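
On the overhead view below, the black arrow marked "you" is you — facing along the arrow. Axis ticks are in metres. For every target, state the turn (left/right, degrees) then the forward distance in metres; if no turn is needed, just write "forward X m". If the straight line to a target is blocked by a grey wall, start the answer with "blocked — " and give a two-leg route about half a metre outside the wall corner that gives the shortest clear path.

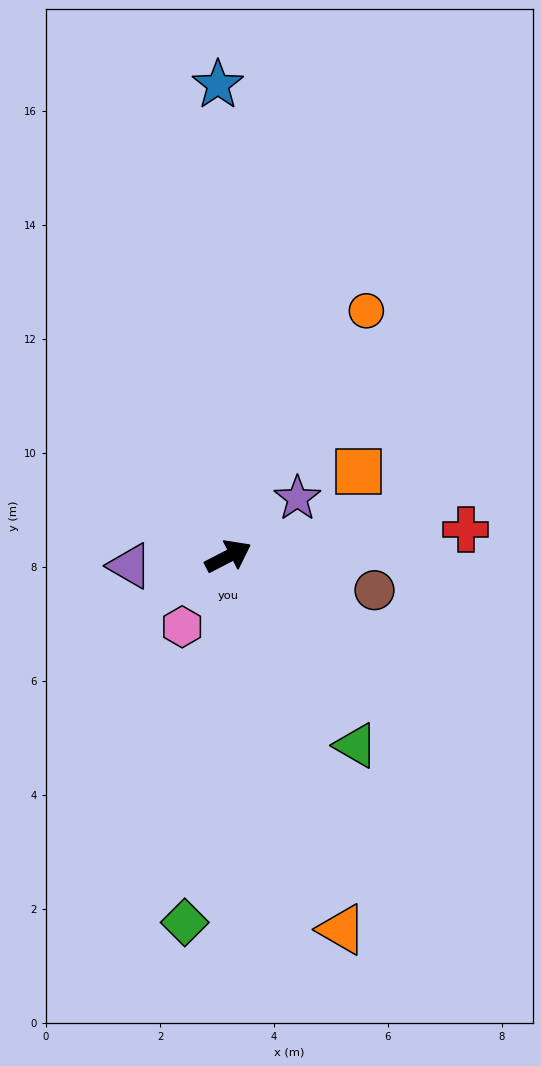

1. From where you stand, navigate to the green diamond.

turn right 124°, forward 6.5 m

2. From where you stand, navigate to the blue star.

turn left 64°, forward 8.3 m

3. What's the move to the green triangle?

turn right 83°, forward 4.0 m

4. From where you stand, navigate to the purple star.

turn left 13°, forward 1.6 m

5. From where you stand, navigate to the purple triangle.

turn left 158°, forward 1.7 m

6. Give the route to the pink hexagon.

turn right 151°, forward 1.5 m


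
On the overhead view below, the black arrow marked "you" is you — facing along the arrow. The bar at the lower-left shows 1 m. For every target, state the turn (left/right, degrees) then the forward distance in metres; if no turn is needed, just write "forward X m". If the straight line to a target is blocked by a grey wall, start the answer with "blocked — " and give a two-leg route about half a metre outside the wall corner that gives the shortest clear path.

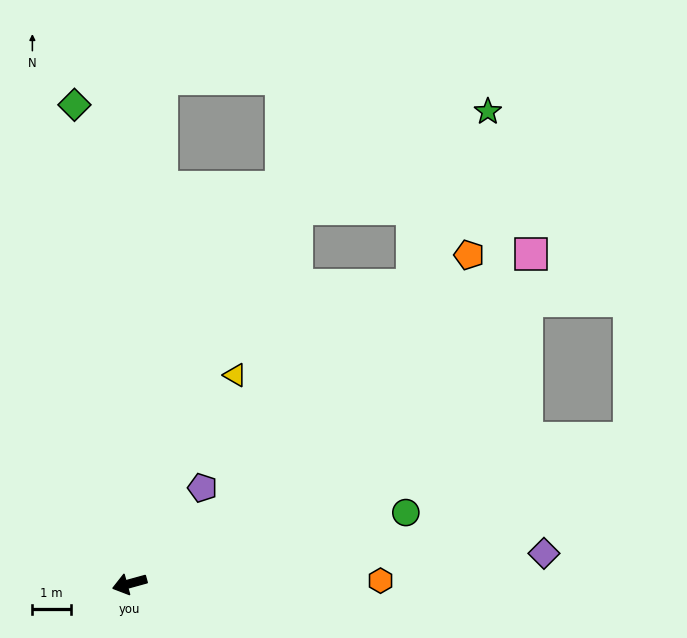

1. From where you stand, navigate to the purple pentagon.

turn right 143°, forward 3.1 m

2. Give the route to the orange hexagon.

turn left 165°, forward 6.5 m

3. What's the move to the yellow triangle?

turn right 132°, forward 6.1 m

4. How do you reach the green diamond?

turn right 99°, forward 12.6 m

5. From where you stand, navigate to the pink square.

turn right 156°, forward 13.5 m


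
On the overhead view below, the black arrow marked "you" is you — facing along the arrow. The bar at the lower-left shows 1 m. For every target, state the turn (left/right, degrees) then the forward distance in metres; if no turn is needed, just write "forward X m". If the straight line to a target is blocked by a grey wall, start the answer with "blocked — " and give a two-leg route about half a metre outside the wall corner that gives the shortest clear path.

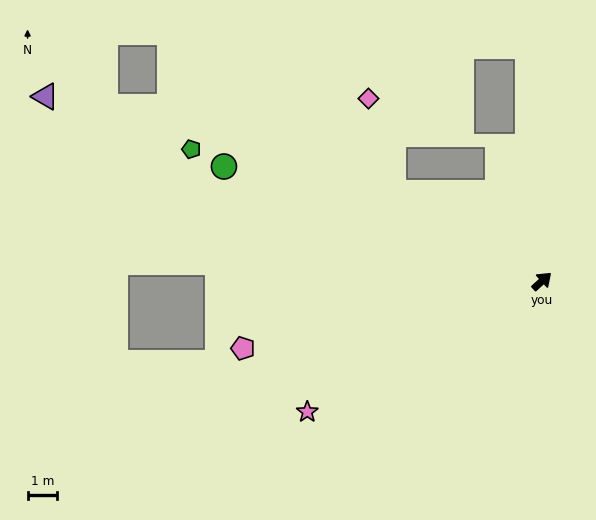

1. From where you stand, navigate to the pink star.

turn left 167°, forward 9.0 m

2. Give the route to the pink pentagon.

turn left 150°, forward 10.3 m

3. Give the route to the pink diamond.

blocked — turn left 107°, forward 5.8 m, then turn right 44°, forward 3.2 m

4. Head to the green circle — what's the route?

turn left 118°, forward 11.3 m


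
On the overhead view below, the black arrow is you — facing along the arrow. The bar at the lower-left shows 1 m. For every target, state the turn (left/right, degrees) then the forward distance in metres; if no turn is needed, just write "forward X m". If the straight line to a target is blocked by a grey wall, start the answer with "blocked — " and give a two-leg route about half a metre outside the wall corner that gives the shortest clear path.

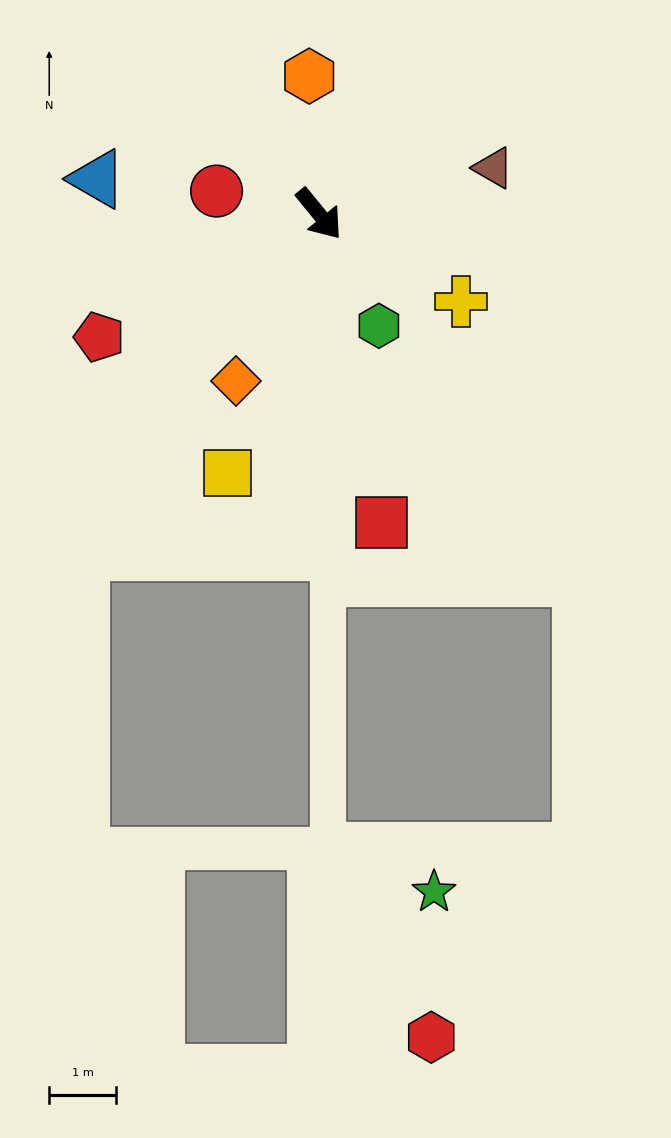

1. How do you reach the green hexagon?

turn right 11°, forward 1.9 m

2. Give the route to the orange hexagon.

turn left 145°, forward 2.1 m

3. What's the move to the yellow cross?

turn left 19°, forward 2.5 m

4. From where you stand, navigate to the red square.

turn right 28°, forward 4.7 m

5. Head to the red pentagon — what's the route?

turn right 100°, forward 3.8 m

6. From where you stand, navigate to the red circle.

turn right 142°, forward 1.6 m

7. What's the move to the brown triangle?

turn left 66°, forward 2.7 m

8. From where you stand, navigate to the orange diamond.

turn right 66°, forward 2.8 m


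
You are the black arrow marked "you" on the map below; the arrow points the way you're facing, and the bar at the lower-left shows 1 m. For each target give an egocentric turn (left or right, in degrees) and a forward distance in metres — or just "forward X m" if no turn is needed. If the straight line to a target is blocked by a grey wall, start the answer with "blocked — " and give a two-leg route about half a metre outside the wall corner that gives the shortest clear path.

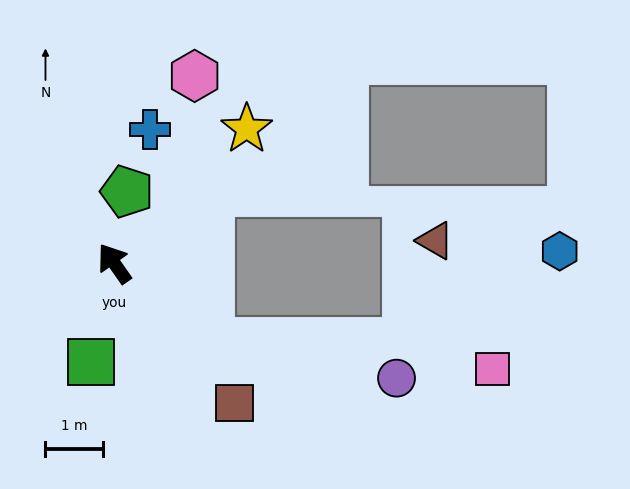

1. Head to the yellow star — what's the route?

turn right 80°, forward 3.3 m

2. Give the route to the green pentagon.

turn right 45°, forward 1.3 m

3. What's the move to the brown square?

turn right 174°, forward 3.2 m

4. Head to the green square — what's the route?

turn left 132°, forward 1.8 m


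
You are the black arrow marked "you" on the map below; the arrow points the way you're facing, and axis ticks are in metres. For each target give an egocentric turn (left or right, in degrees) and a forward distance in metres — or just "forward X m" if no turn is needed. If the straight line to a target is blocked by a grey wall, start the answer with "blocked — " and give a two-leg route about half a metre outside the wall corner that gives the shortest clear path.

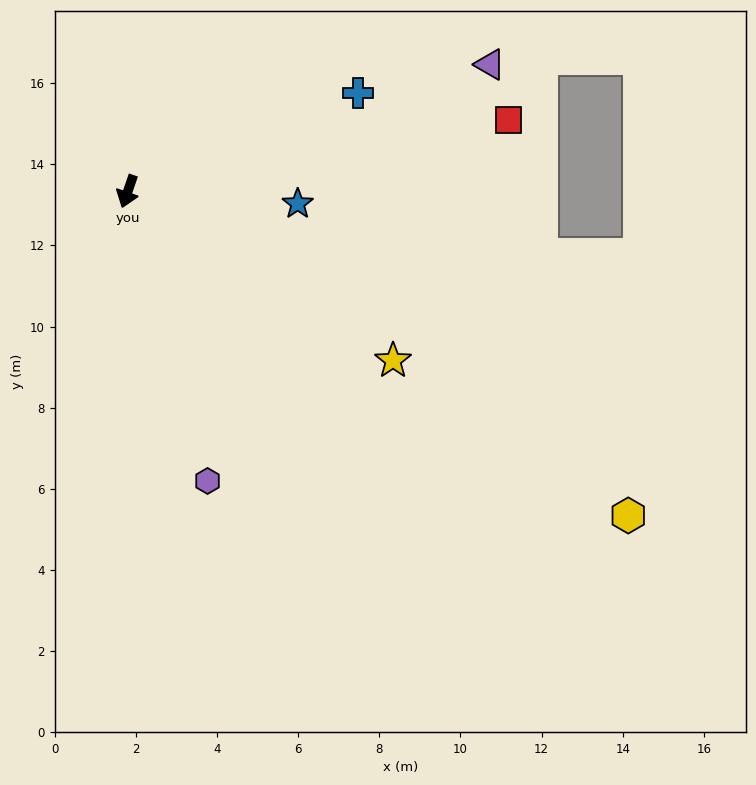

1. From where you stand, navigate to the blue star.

turn left 105°, forward 4.2 m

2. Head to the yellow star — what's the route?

turn left 76°, forward 7.8 m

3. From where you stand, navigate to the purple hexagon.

turn left 34°, forward 7.4 m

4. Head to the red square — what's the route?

turn left 120°, forward 9.5 m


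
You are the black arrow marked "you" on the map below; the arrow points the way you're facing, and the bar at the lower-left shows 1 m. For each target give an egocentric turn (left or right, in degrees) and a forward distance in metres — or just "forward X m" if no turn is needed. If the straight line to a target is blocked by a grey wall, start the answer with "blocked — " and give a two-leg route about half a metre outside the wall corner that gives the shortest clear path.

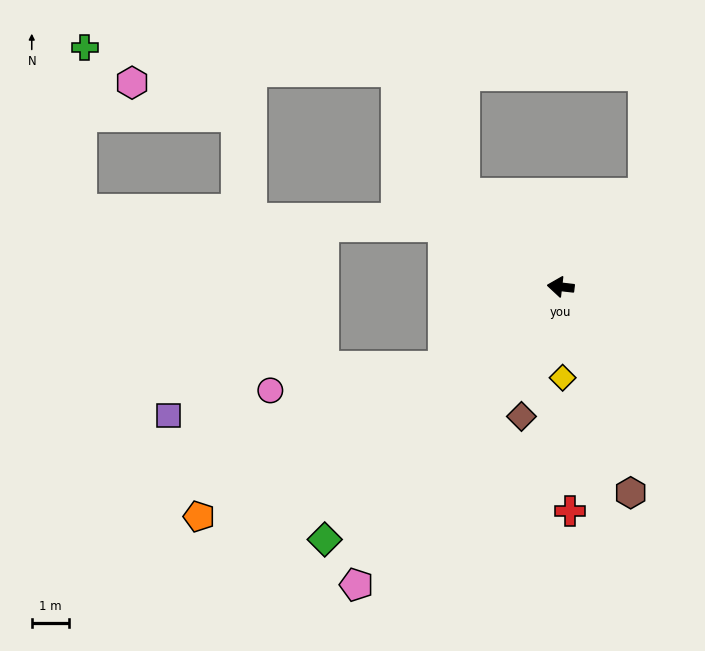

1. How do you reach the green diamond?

turn left 54°, forward 9.2 m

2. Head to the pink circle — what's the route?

blocked — turn left 41°, forward 3.8 m, then turn right 27°, forward 4.7 m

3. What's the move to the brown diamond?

turn left 80°, forward 3.6 m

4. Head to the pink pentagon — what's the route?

turn left 62°, forward 9.7 m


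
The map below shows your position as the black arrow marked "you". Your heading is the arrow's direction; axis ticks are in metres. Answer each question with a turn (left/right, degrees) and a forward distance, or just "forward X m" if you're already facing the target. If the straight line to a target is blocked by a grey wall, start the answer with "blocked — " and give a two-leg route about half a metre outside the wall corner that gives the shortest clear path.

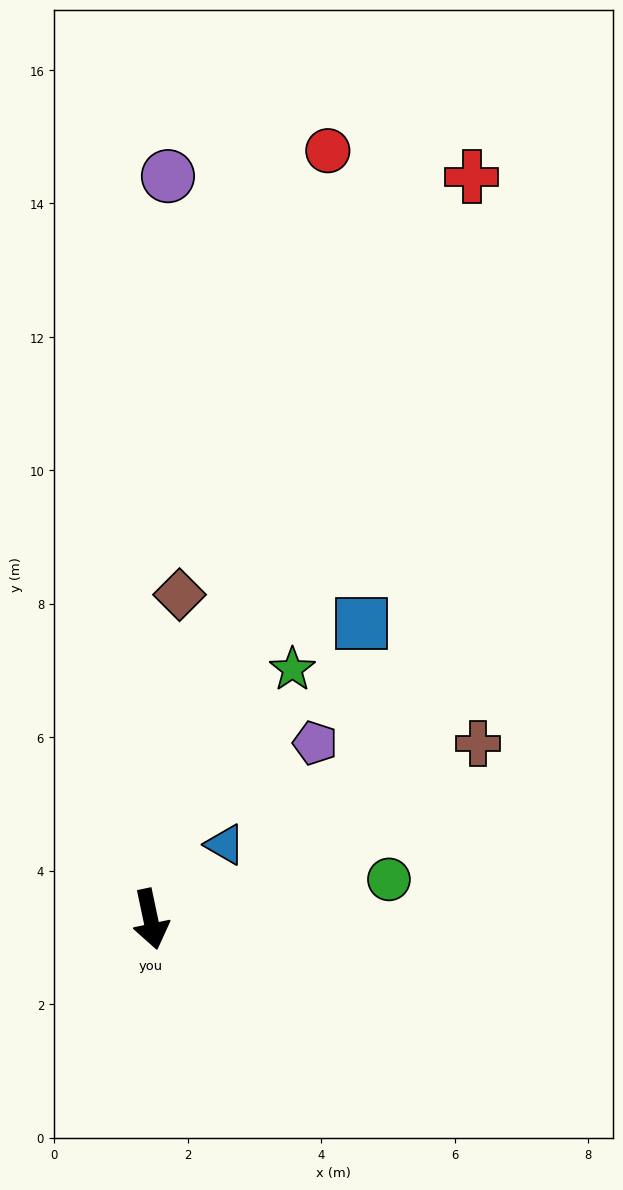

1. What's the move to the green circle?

turn left 88°, forward 3.6 m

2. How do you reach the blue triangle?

turn left 123°, forward 1.6 m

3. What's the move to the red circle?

turn left 155°, forward 11.8 m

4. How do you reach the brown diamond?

turn left 163°, forward 4.9 m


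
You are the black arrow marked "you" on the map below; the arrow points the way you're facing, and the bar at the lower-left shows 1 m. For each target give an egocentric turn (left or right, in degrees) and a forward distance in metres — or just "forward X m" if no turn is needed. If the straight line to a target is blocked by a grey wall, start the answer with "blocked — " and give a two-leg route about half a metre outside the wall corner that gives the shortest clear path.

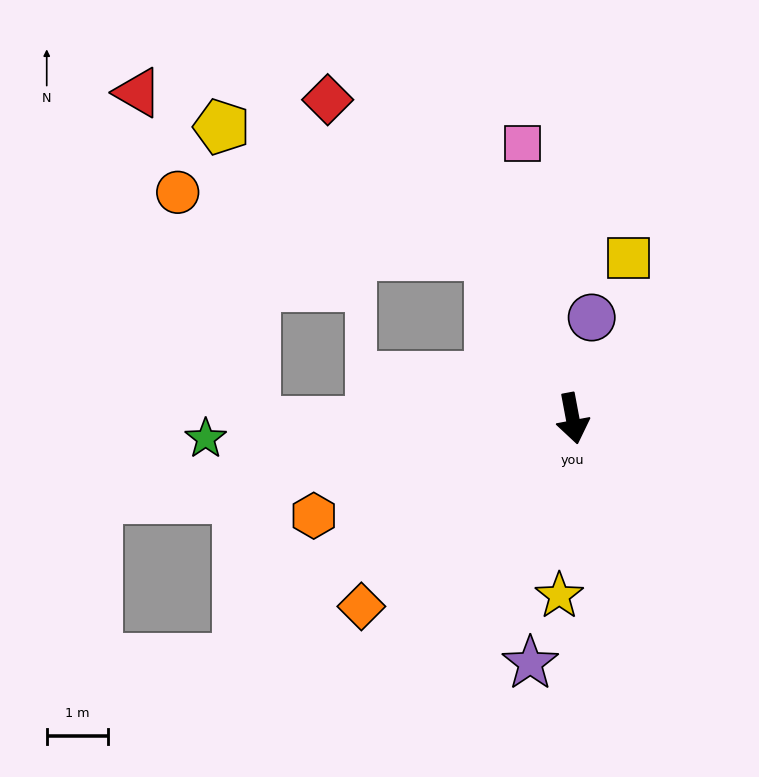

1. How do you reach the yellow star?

turn right 15°, forward 2.9 m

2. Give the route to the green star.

turn right 97°, forward 6.0 m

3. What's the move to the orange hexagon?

turn right 80°, forward 4.5 m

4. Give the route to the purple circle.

turn left 159°, forward 1.7 m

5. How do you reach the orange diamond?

turn right 59°, forward 4.6 m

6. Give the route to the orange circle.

blocked — turn right 164°, forward 3.0 m, then turn left 52°, forward 5.2 m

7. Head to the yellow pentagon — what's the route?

blocked — turn right 164°, forward 3.0 m, then turn left 38°, forward 4.9 m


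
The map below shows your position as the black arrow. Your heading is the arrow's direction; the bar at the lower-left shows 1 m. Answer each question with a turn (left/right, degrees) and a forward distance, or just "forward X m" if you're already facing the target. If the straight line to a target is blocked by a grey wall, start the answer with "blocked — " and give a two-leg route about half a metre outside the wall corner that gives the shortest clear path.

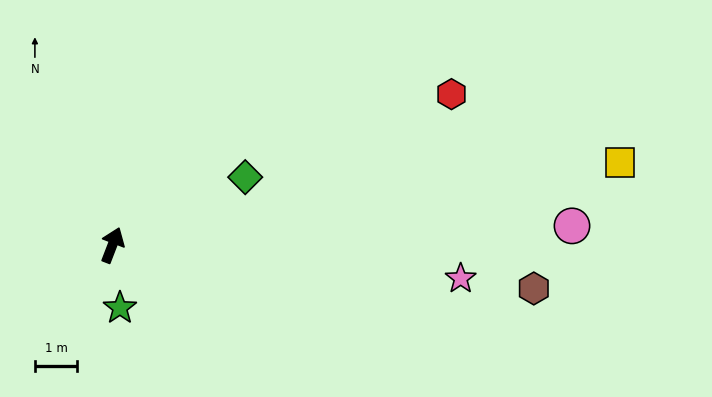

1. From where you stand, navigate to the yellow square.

turn right 60°, forward 12.2 m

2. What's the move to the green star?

turn right 152°, forward 1.5 m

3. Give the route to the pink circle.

turn right 67°, forward 10.9 m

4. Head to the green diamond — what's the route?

turn right 42°, forward 3.5 m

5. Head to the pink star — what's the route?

turn right 74°, forward 8.3 m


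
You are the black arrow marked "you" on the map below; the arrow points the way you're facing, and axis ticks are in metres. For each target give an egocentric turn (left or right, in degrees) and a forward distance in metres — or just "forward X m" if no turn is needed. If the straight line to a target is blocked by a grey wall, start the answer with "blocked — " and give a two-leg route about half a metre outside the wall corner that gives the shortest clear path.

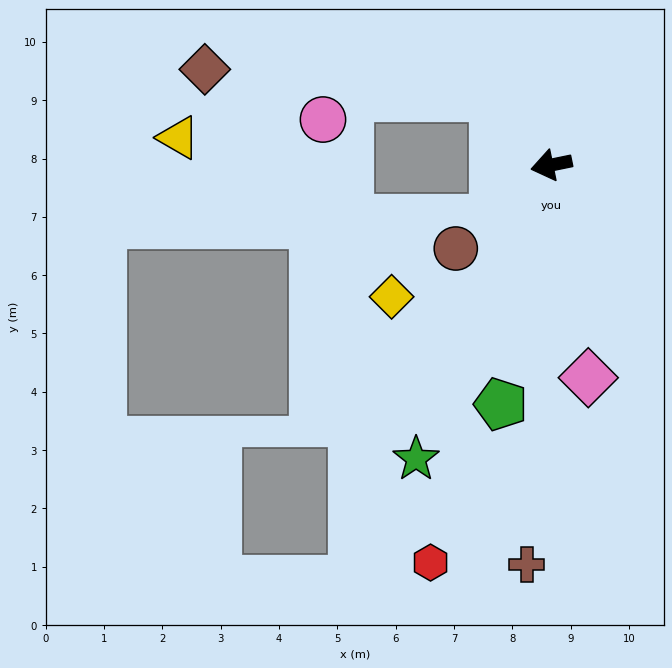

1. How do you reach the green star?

turn left 54°, forward 5.5 m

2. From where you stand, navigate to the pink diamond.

turn left 88°, forward 3.7 m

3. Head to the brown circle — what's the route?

turn left 30°, forward 2.2 m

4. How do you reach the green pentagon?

turn left 66°, forward 4.2 m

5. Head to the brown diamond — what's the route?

blocked — turn right 62°, forward 1.5 m, then turn left 45°, forward 5.0 m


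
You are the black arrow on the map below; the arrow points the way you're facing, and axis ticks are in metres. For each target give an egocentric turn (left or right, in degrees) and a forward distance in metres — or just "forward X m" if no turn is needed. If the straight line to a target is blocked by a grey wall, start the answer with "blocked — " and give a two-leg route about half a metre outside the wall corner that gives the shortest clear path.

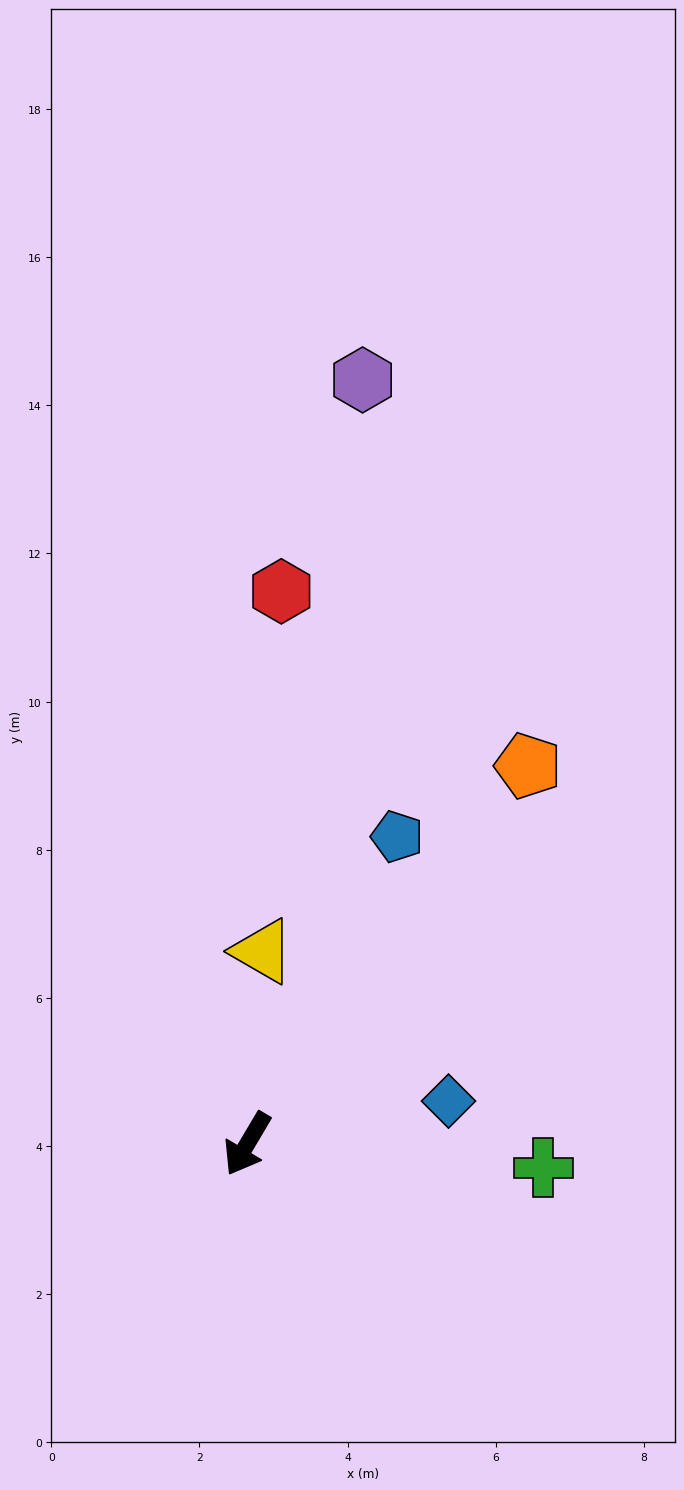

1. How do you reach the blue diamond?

turn left 133°, forward 2.8 m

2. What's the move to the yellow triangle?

turn right 154°, forward 2.6 m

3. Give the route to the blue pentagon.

turn right 175°, forward 4.6 m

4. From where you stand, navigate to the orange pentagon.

turn left 174°, forward 6.4 m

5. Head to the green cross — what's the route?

turn left 116°, forward 4.0 m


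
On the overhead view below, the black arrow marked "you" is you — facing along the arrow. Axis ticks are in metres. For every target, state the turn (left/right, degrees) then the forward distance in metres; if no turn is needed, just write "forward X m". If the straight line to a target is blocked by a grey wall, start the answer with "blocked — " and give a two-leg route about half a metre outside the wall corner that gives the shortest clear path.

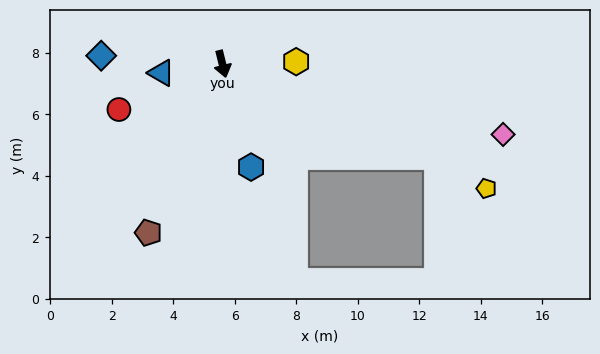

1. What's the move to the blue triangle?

turn right 96°, forward 2.0 m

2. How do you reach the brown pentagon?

turn right 38°, forward 6.0 m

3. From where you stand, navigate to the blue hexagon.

forward 3.5 m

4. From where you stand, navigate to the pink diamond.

turn left 62°, forward 9.4 m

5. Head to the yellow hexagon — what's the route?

turn left 78°, forward 2.4 m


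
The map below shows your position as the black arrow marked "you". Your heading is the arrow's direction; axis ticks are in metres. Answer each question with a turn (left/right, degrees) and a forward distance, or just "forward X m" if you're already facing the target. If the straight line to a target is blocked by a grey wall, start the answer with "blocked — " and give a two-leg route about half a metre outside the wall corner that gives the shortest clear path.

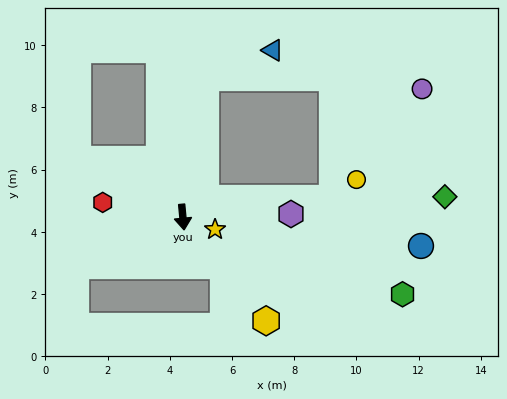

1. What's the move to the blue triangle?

blocked — turn left 165°, forward 4.5 m, then turn right 58°, forward 2.3 m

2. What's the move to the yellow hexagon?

turn left 33°, forward 4.3 m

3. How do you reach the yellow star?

turn left 64°, forward 1.1 m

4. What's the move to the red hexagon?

turn right 106°, forward 2.6 m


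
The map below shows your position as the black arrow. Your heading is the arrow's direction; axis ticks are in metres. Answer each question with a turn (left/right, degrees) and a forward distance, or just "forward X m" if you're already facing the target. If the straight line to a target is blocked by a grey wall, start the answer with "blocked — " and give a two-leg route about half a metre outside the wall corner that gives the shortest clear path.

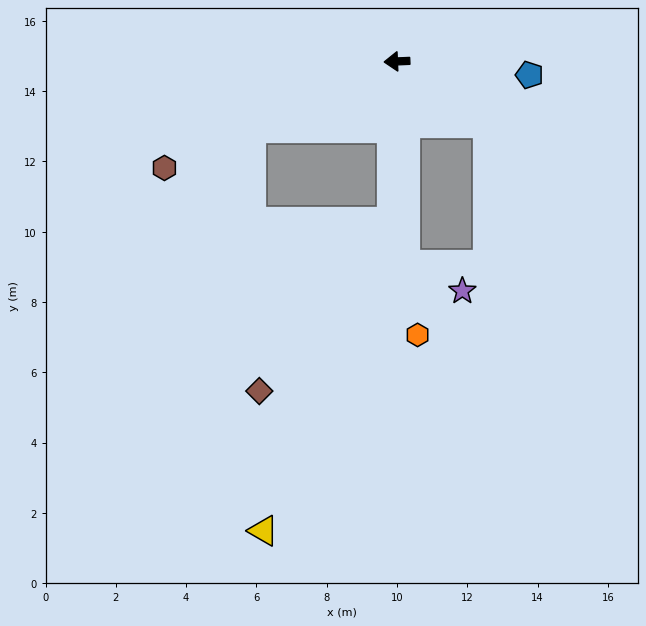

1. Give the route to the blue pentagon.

turn left 172°, forward 3.8 m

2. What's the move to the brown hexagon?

turn left 22°, forward 7.3 m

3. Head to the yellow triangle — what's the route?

blocked — turn left 86°, forward 4.6 m, then turn right 21°, forward 9.5 m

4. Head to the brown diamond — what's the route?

blocked — turn left 86°, forward 4.6 m, then turn right 37°, forward 6.1 m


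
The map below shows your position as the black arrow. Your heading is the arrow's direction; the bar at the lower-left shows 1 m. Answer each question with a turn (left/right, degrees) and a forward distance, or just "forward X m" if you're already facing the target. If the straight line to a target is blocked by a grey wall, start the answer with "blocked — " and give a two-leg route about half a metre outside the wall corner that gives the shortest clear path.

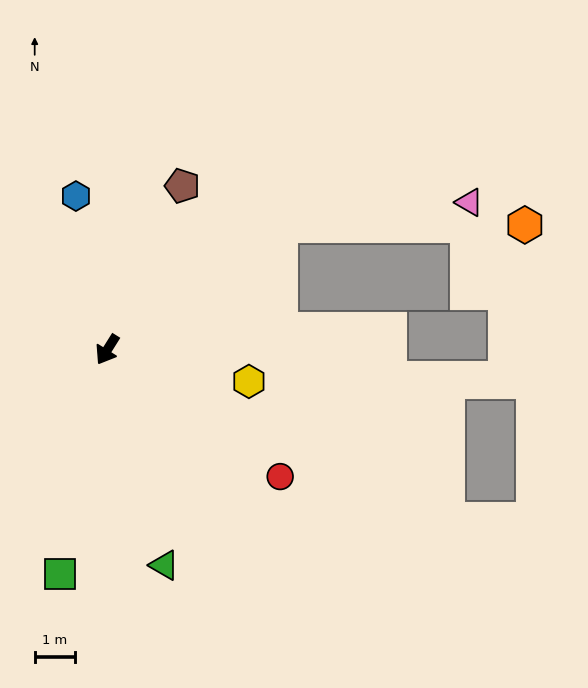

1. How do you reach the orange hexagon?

blocked — turn left 158°, forward 5.3 m, then turn right 36°, forward 6.0 m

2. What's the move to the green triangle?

turn left 47°, forward 5.5 m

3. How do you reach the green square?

turn left 20°, forward 5.7 m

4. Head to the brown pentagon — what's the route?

turn right 173°, forward 4.4 m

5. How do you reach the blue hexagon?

turn right 136°, forward 3.9 m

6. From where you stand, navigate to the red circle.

turn left 86°, forward 5.3 m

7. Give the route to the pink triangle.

blocked — turn left 158°, forward 5.3 m, then turn right 29°, forward 4.7 m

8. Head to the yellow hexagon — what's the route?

turn left 109°, forward 3.6 m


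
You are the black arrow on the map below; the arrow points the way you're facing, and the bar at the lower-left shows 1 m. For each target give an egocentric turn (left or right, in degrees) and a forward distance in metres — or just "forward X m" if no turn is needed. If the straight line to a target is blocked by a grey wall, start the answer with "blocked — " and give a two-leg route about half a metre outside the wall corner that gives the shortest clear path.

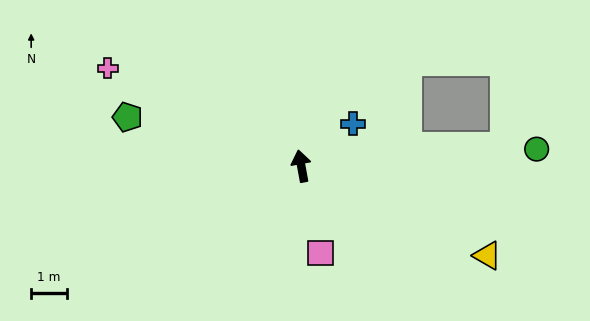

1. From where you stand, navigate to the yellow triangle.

turn right 126°, forward 5.8 m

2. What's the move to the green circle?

turn right 96°, forward 6.6 m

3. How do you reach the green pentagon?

turn left 64°, forward 5.0 m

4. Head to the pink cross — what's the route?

turn left 53°, forward 6.1 m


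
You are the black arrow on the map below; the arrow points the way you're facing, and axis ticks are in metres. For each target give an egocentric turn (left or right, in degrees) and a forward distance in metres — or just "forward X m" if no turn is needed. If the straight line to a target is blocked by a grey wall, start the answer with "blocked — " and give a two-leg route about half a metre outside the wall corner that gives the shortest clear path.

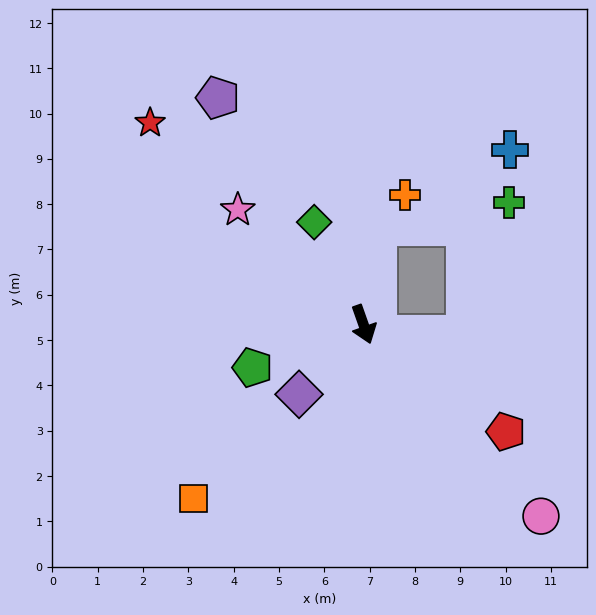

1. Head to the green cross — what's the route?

blocked — turn left 153°, forward 2.2 m, then turn right 72°, forward 3.0 m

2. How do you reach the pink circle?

turn left 23°, forward 5.8 m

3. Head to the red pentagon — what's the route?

turn left 34°, forward 3.9 m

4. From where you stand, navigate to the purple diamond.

turn right 62°, forward 2.1 m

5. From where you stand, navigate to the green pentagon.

turn right 88°, forward 2.6 m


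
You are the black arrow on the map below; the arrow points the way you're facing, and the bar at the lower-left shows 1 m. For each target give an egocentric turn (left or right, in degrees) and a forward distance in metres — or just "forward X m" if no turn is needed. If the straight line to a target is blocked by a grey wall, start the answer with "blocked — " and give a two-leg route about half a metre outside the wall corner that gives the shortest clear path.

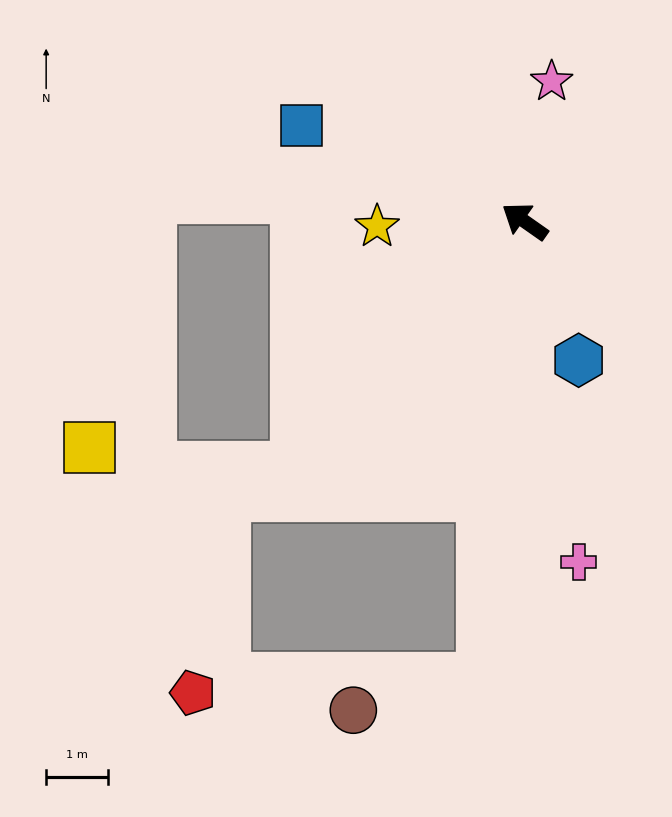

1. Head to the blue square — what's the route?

turn left 12°, forward 3.9 m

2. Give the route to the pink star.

turn right 66°, forward 2.3 m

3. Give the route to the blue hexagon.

turn left 146°, forward 2.4 m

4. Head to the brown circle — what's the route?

blocked — turn left 120°, forward 7.4 m, then turn right 71°, forward 2.2 m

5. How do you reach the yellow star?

turn left 37°, forward 2.4 m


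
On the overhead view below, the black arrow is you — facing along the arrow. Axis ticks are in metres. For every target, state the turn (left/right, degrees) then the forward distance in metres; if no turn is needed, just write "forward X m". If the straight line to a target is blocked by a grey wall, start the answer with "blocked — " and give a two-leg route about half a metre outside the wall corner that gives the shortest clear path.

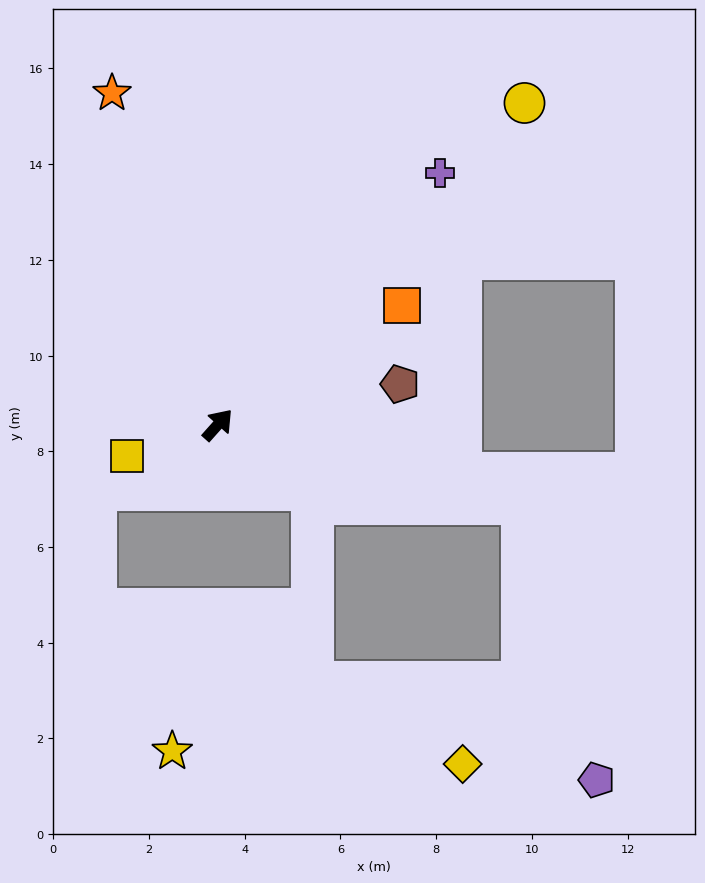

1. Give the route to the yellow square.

turn left 151°, forward 2.0 m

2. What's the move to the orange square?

turn right 15°, forward 4.6 m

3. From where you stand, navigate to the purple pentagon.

blocked — turn right 63°, forward 6.5 m, then turn right 60°, forward 6.0 m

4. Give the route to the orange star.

turn left 59°, forward 7.3 m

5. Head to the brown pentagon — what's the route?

turn right 36°, forward 3.9 m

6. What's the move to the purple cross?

forward 7.0 m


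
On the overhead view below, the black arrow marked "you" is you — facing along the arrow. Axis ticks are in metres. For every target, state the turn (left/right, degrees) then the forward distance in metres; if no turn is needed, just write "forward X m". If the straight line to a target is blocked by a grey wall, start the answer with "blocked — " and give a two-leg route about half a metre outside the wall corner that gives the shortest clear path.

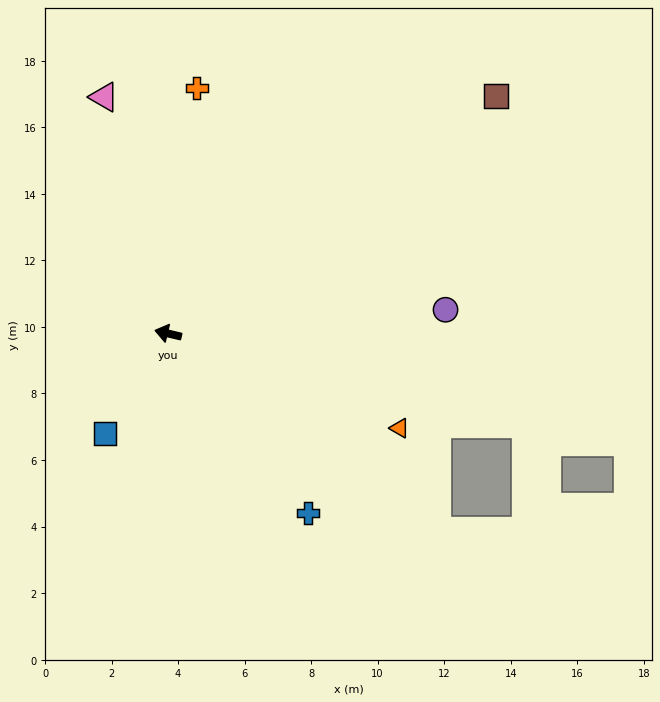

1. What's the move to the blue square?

turn left 71°, forward 3.6 m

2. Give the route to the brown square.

turn right 131°, forward 12.2 m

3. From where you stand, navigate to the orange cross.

turn right 83°, forward 7.4 m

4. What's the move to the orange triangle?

turn left 171°, forward 7.5 m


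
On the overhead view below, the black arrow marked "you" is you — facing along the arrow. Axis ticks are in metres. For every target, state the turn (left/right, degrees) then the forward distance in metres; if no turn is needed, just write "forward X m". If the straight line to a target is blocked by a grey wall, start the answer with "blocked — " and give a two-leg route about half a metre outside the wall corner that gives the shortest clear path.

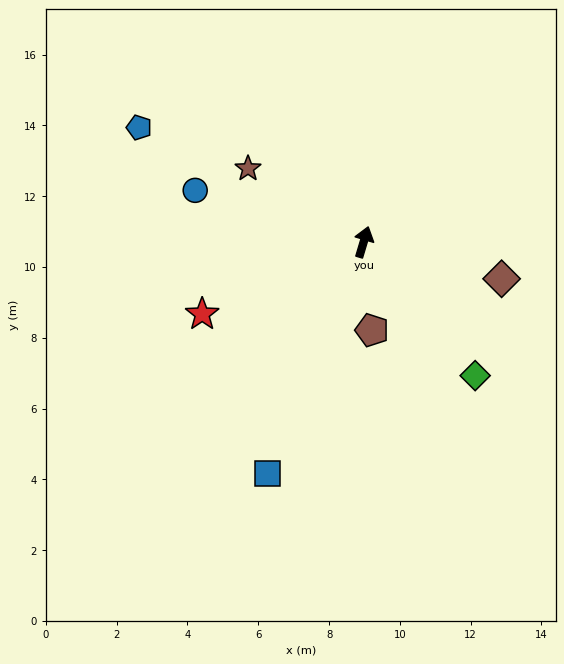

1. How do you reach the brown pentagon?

turn right 158°, forward 2.5 m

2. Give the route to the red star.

turn left 131°, forward 5.0 m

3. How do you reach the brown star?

turn left 74°, forward 3.9 m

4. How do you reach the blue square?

turn left 174°, forward 7.1 m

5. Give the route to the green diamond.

turn right 123°, forward 4.9 m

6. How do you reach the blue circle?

turn left 90°, forward 5.0 m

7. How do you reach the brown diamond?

turn right 88°, forward 4.0 m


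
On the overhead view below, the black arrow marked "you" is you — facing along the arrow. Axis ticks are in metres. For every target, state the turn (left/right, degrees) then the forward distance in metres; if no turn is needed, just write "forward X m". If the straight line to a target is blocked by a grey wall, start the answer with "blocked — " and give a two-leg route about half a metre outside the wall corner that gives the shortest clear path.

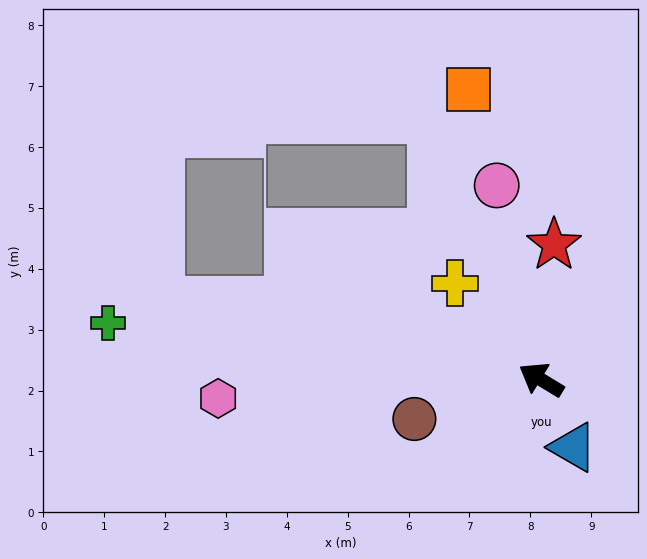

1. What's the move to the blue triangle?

turn left 147°, forward 1.2 m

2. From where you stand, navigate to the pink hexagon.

turn left 35°, forward 5.3 m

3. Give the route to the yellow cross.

turn right 17°, forward 2.1 m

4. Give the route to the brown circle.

turn left 49°, forward 2.2 m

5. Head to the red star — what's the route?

turn right 64°, forward 2.2 m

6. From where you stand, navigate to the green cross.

turn left 24°, forward 7.2 m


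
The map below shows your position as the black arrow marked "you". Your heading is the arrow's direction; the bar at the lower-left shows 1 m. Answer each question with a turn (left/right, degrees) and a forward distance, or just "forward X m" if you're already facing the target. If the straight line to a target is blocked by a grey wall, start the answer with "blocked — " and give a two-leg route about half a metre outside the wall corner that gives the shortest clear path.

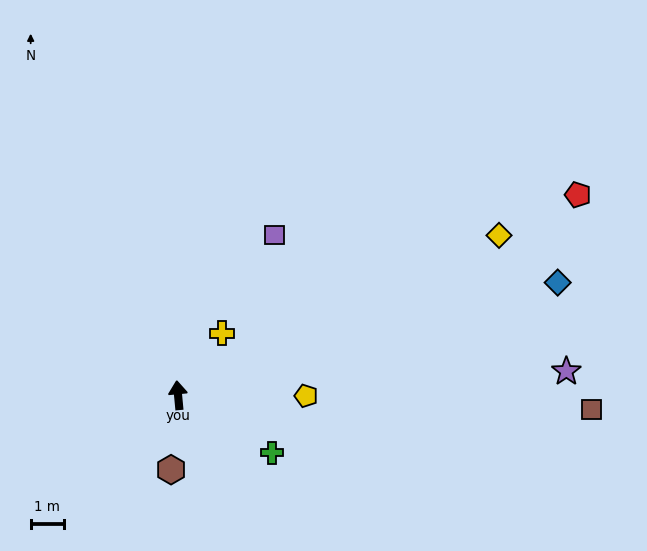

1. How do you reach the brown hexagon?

turn left 169°, forward 2.3 m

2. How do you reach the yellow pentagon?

turn right 96°, forward 3.9 m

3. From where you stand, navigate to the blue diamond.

turn right 79°, forward 12.0 m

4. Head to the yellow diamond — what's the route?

turn right 69°, forward 10.9 m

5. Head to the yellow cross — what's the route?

turn right 41°, forward 2.3 m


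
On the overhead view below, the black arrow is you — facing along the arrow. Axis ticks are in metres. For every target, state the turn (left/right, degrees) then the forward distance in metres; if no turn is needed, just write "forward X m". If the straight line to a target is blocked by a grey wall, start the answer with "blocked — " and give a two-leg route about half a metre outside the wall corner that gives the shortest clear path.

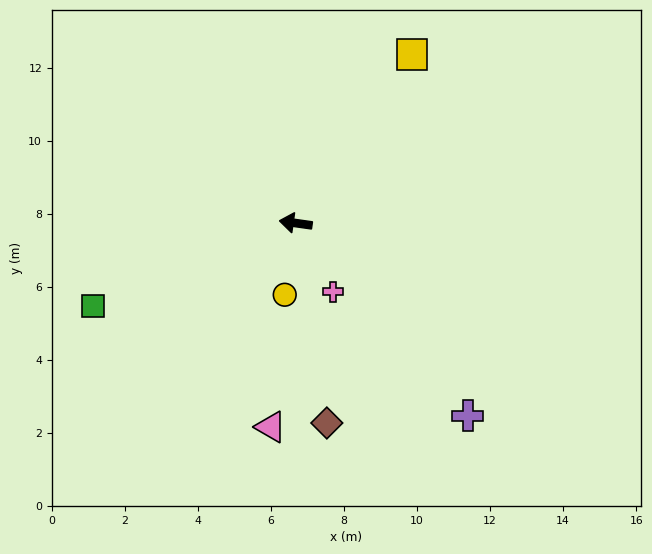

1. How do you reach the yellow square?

turn right 117°, forward 5.6 m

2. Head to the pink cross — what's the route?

turn left 126°, forward 2.1 m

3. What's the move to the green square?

turn left 30°, forward 6.0 m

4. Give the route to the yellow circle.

turn left 89°, forward 2.0 m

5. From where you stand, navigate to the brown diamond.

turn left 107°, forward 5.5 m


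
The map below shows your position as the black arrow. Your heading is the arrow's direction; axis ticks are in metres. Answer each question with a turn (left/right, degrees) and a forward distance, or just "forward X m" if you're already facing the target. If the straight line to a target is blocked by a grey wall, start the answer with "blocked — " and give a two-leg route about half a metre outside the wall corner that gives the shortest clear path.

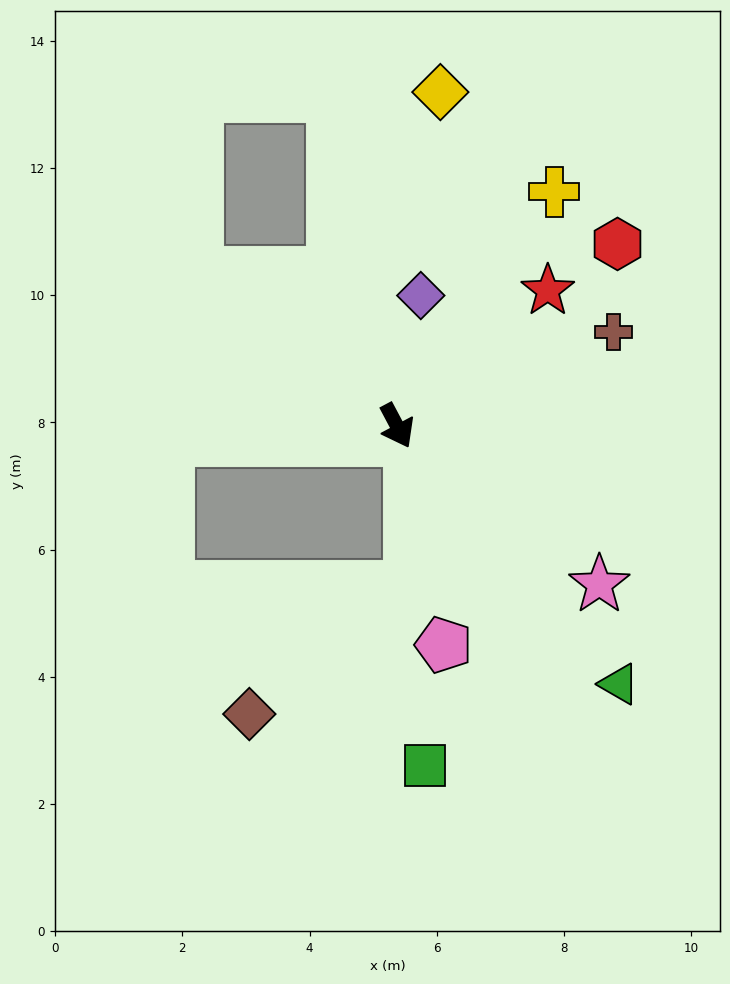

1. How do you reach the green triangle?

turn left 13°, forward 5.4 m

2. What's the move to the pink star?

turn left 24°, forward 4.0 m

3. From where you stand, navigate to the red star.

turn left 104°, forward 3.2 m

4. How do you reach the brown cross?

turn left 85°, forward 3.7 m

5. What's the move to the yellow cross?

turn left 118°, forward 4.4 m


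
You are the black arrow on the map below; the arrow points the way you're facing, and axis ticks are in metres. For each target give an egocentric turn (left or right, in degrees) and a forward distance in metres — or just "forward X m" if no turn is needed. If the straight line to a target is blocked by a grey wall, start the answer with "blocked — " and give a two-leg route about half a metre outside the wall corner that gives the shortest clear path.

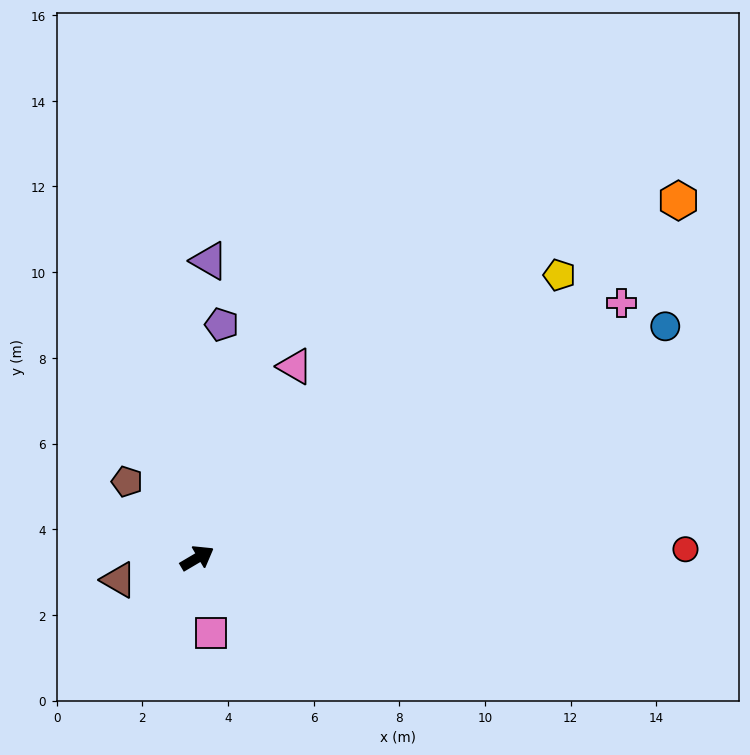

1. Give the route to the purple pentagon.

turn left 53°, forward 5.5 m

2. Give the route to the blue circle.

turn right 4°, forward 12.2 m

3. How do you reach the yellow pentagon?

turn left 7°, forward 10.7 m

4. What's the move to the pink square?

turn right 110°, forward 1.8 m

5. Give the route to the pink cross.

forward 11.6 m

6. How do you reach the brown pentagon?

turn left 102°, forward 2.4 m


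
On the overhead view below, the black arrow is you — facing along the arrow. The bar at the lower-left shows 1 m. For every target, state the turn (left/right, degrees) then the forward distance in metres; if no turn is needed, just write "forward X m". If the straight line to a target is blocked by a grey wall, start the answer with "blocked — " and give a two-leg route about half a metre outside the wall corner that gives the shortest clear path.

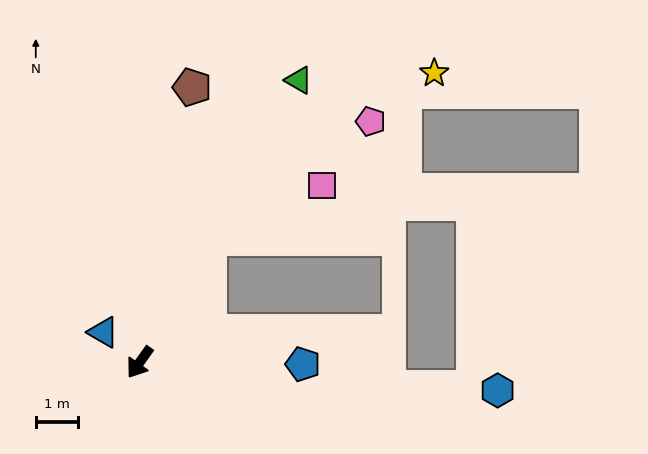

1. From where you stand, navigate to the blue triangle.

turn right 94°, forward 1.1 m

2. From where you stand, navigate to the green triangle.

turn right 174°, forward 7.7 m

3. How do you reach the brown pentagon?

turn right 155°, forward 6.7 m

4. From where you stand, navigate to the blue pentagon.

turn left 125°, forward 3.9 m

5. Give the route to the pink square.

blocked — turn right 174°, forward 3.4 m, then turn right 36°, forward 3.0 m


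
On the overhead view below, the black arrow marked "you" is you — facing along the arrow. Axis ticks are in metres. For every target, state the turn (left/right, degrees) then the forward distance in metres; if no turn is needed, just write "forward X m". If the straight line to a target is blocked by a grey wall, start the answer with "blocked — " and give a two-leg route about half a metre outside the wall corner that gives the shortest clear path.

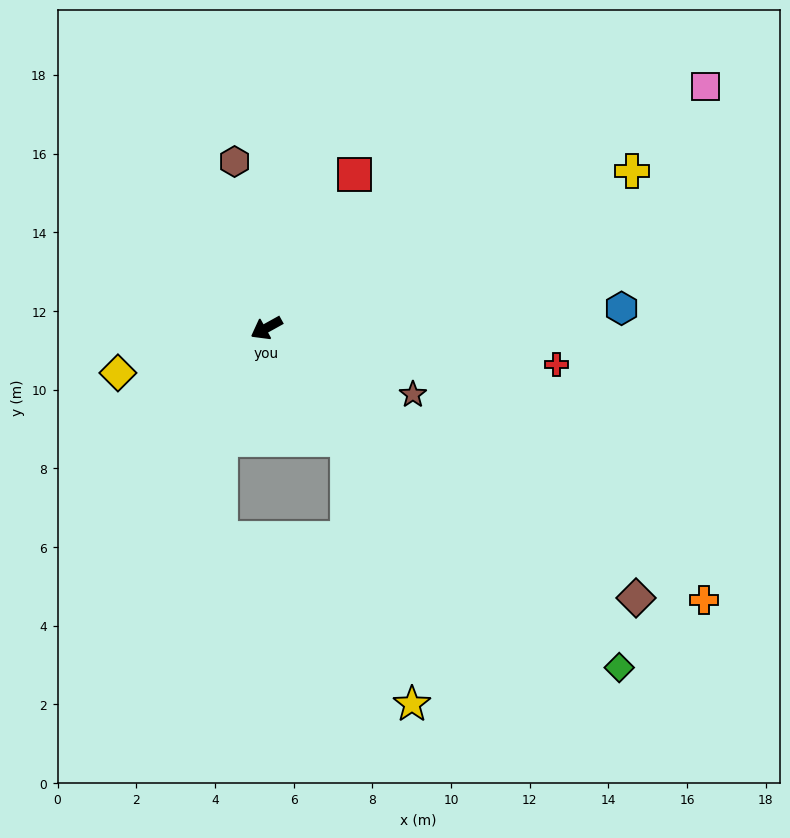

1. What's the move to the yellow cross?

turn left 174°, forward 10.1 m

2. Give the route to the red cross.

turn left 144°, forward 7.4 m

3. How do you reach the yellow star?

blocked — turn left 97°, forward 3.5 m, then turn right 22°, forward 6.9 m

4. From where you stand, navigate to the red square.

turn right 149°, forward 4.5 m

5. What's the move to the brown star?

turn left 127°, forward 4.1 m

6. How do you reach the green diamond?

turn left 107°, forward 12.4 m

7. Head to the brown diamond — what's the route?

turn left 115°, forward 11.6 m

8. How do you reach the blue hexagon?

turn left 154°, forward 9.0 m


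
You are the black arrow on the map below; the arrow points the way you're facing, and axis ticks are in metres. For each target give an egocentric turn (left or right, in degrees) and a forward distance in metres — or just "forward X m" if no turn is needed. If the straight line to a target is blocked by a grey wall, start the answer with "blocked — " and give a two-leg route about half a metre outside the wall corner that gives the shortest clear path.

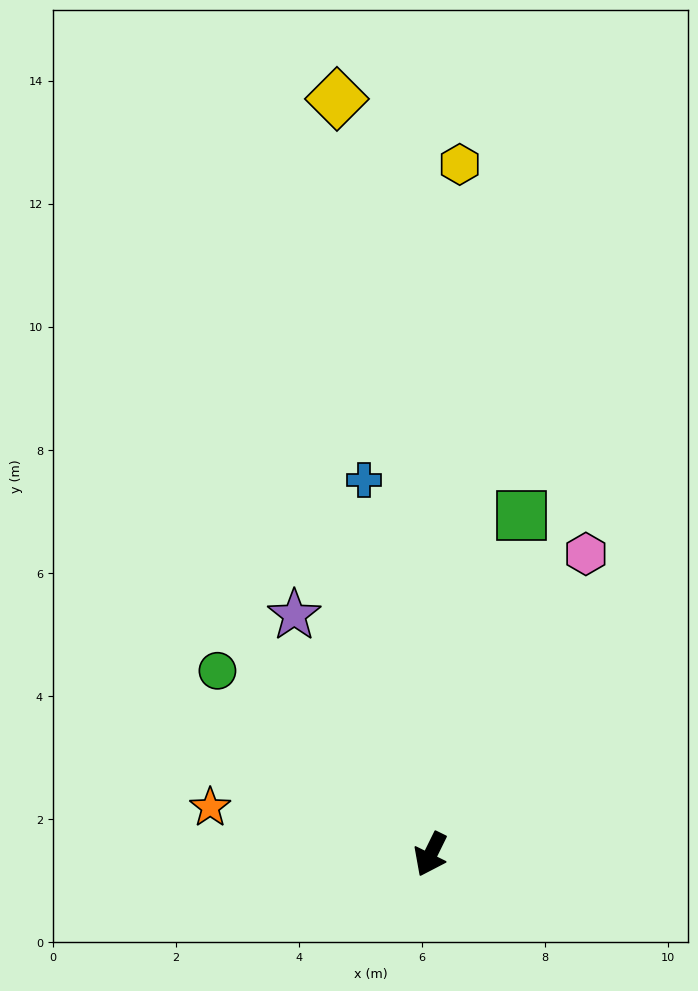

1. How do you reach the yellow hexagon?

turn right 156°, forward 11.2 m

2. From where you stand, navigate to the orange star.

turn right 76°, forward 3.7 m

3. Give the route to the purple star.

turn right 124°, forward 4.5 m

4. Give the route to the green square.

turn right 169°, forward 5.7 m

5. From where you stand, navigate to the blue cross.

turn right 144°, forward 6.2 m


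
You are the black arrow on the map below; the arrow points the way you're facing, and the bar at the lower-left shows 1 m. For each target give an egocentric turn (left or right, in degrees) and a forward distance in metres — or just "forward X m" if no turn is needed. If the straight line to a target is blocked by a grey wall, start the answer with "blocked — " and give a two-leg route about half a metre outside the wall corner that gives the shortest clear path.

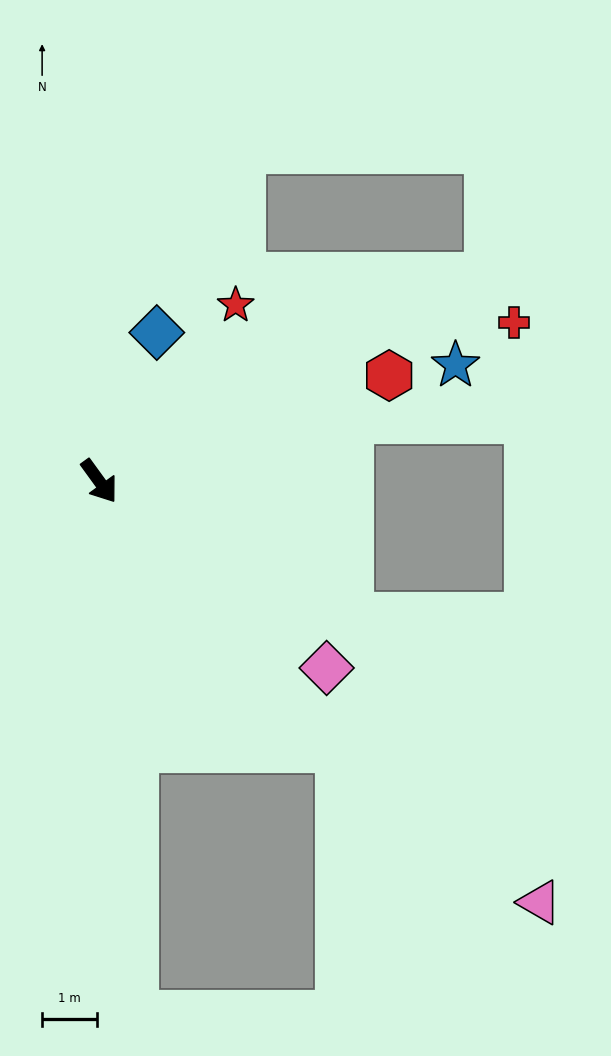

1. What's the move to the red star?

turn left 106°, forward 4.1 m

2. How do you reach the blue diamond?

turn left 123°, forward 2.9 m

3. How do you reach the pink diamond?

turn left 15°, forward 5.4 m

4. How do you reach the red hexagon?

turn left 74°, forward 5.7 m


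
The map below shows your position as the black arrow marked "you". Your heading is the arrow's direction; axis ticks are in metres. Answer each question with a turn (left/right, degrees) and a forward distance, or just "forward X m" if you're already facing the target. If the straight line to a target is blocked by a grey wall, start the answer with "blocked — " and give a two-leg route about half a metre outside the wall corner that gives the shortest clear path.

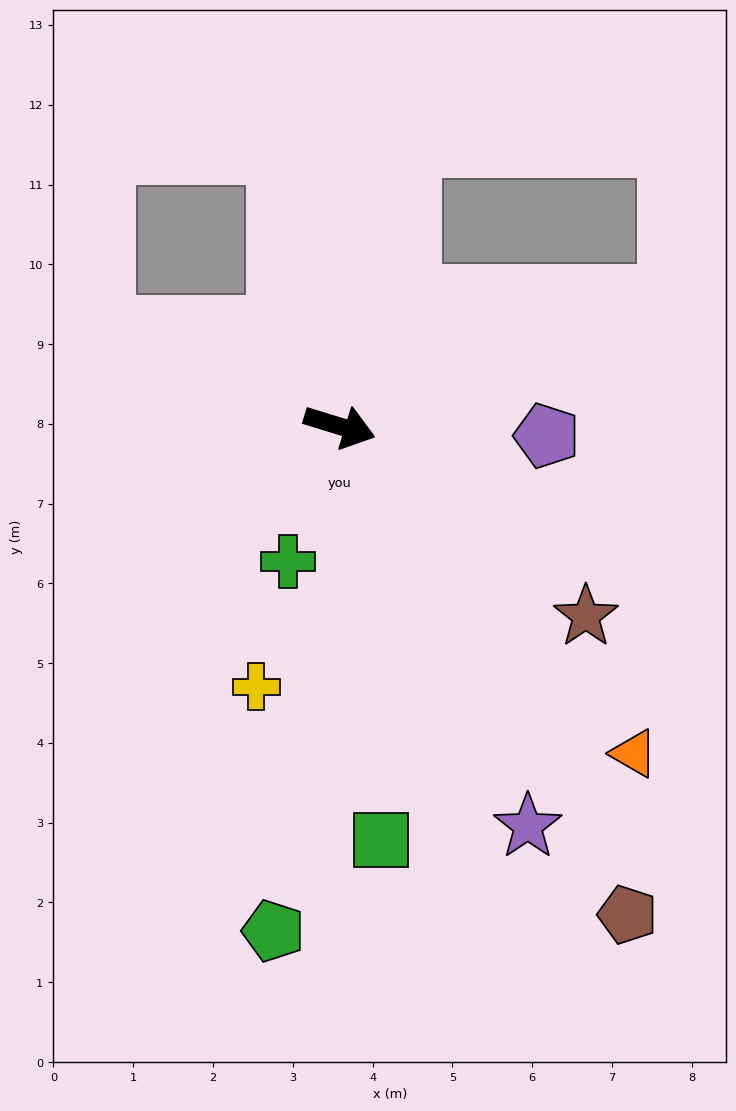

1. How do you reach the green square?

turn right 67°, forward 5.2 m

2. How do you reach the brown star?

turn right 21°, forward 3.9 m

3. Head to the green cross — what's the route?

turn right 94°, forward 1.8 m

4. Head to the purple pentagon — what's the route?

turn left 14°, forward 2.6 m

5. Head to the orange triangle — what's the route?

turn right 31°, forward 5.5 m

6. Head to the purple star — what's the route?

turn right 48°, forward 5.5 m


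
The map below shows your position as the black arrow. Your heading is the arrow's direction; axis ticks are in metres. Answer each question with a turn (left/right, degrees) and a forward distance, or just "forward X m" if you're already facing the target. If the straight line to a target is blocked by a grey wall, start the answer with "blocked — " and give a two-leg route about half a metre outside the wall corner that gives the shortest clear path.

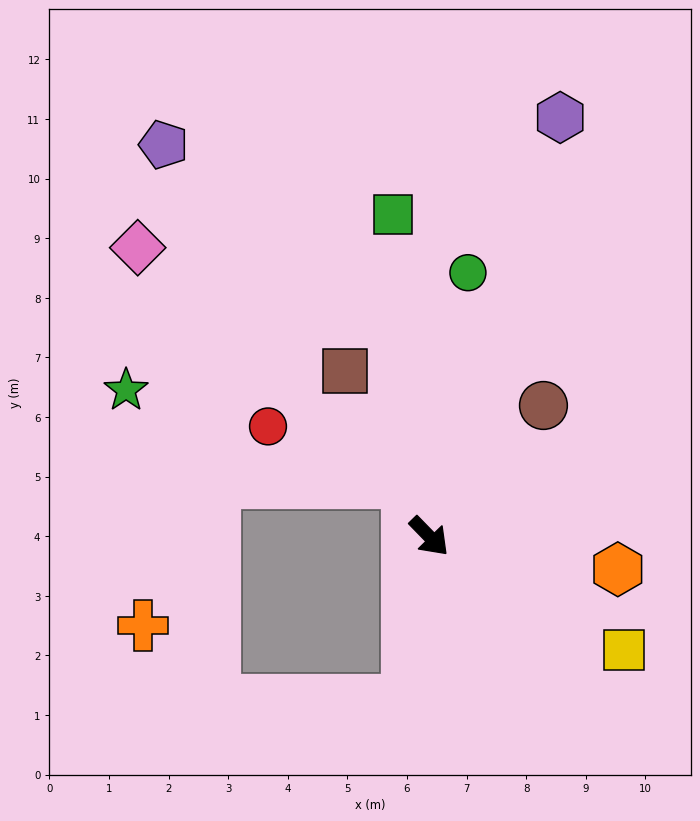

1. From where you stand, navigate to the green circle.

turn left 127°, forward 4.5 m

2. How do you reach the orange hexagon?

turn left 36°, forward 3.2 m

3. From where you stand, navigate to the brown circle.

turn left 95°, forward 2.9 m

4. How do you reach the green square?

turn left 142°, forward 5.4 m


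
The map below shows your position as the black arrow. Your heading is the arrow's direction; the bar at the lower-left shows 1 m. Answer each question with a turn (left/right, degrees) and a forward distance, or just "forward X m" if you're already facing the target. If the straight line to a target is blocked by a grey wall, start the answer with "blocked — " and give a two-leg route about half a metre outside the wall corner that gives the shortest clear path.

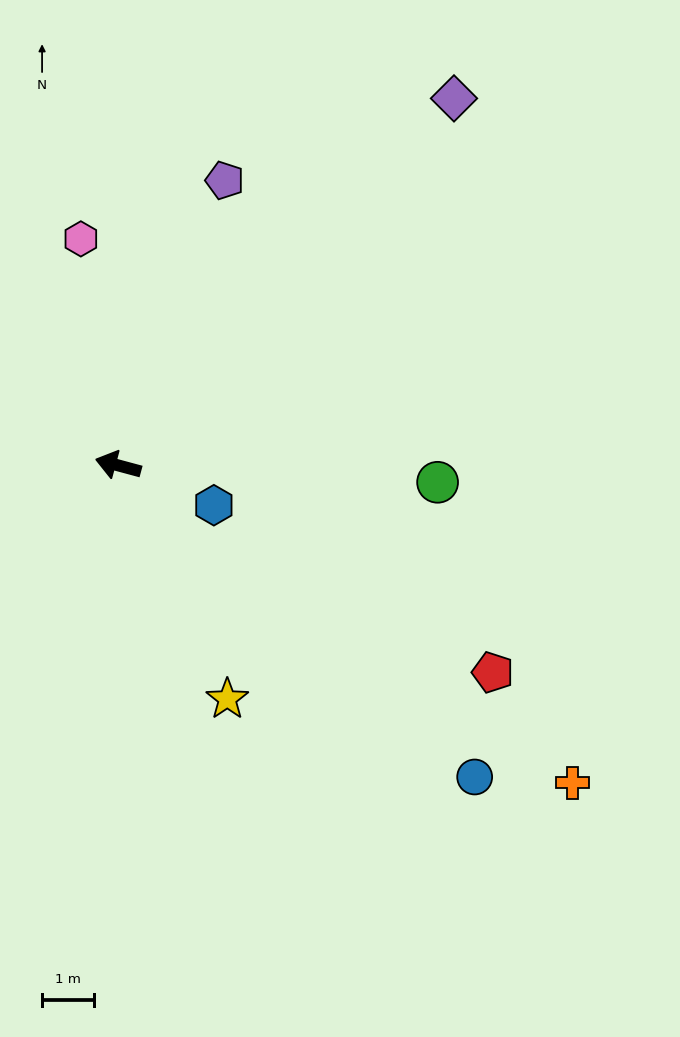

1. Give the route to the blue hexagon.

turn left 172°, forward 2.0 m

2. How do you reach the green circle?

turn right 168°, forward 6.1 m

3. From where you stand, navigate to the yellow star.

turn left 130°, forward 4.9 m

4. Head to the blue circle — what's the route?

turn left 154°, forward 9.1 m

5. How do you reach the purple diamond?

turn right 117°, forward 9.5 m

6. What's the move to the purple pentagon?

turn right 95°, forward 5.8 m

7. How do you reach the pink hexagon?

turn right 66°, forward 4.4 m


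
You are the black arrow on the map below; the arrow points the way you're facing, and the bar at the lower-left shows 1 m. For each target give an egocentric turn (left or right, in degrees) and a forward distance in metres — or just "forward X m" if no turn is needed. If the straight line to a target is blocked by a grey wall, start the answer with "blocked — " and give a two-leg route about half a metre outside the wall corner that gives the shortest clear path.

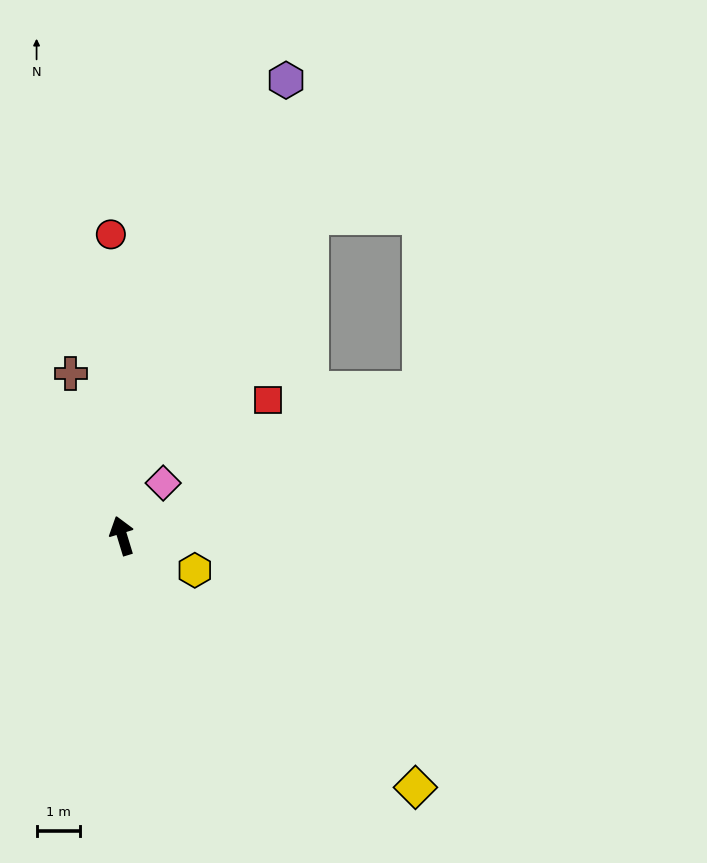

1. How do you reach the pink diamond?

turn right 55°, forward 1.5 m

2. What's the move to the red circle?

turn right 15°, forward 6.9 m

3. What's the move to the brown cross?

forward 3.9 m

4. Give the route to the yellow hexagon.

turn right 132°, forward 1.8 m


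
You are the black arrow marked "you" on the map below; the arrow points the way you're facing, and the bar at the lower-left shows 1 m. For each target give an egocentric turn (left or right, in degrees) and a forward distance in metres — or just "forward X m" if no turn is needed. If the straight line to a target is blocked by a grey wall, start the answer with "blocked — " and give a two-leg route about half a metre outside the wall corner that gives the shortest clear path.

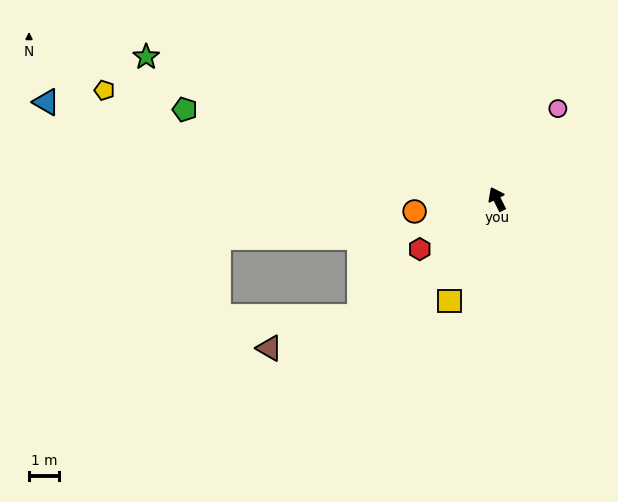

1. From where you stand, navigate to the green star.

turn left 41°, forward 12.6 m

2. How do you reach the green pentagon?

turn left 47°, forward 10.8 m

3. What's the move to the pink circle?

turn right 61°, forward 3.6 m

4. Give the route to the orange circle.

turn left 72°, forward 2.8 m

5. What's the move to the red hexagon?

turn left 96°, forward 3.1 m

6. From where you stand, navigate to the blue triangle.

turn left 51°, forward 15.3 m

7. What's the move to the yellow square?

turn left 128°, forward 3.8 m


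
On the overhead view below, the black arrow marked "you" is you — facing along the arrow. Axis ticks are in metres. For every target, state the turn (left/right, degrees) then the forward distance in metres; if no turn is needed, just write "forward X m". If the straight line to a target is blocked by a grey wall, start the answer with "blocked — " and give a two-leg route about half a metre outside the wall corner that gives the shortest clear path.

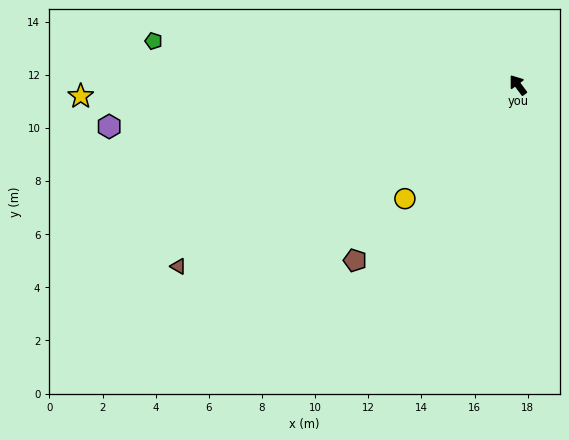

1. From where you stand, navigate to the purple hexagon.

turn left 59°, forward 15.5 m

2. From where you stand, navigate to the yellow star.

turn left 55°, forward 16.5 m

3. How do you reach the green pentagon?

turn left 46°, forward 13.8 m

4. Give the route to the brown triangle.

turn left 81°, forward 14.5 m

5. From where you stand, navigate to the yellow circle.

turn left 99°, forward 6.0 m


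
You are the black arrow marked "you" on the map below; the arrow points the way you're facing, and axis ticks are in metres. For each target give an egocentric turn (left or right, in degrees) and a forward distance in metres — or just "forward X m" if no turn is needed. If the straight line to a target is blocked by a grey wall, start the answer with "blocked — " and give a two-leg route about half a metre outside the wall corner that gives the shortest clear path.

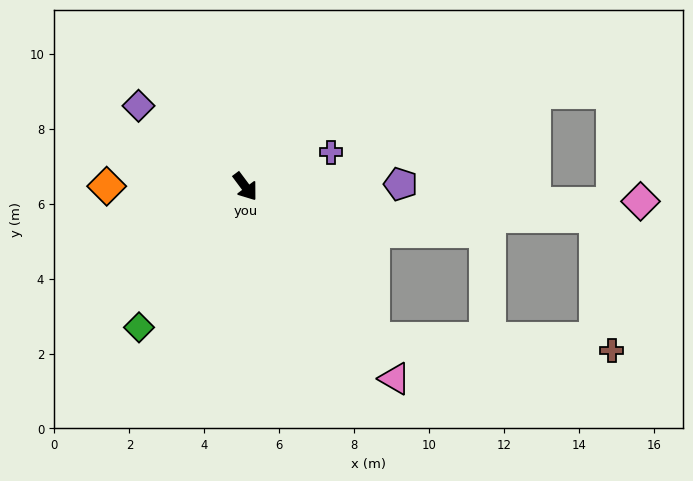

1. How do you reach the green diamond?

turn right 74°, forward 4.7 m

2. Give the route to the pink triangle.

forward 6.5 m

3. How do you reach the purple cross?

turn left 75°, forward 2.5 m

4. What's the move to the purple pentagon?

turn left 54°, forward 4.1 m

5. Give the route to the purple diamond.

turn right 164°, forward 3.6 m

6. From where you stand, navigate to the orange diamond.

turn right 127°, forward 3.7 m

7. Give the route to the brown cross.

blocked — turn left 4°, forward 5.3 m, then turn left 46°, forward 6.4 m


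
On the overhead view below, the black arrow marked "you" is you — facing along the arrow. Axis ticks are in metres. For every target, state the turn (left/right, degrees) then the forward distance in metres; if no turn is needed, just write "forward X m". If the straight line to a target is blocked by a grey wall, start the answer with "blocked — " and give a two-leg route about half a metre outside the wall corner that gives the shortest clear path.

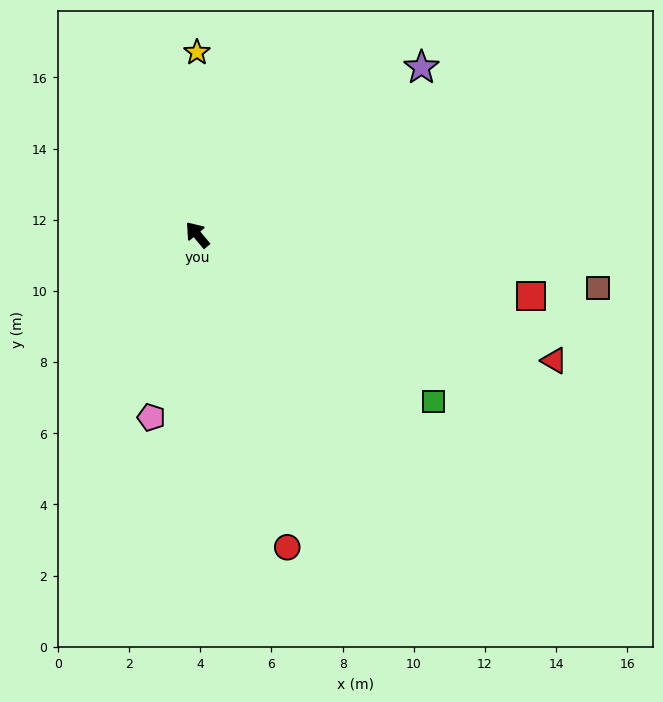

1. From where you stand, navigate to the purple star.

turn right 93°, forward 7.9 m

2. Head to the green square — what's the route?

turn right 165°, forward 8.1 m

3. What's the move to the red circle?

turn left 156°, forward 9.1 m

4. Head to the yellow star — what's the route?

turn right 40°, forward 5.1 m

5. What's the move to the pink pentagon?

turn left 126°, forward 5.3 m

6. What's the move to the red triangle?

turn right 149°, forward 10.6 m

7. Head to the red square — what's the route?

turn right 140°, forward 9.5 m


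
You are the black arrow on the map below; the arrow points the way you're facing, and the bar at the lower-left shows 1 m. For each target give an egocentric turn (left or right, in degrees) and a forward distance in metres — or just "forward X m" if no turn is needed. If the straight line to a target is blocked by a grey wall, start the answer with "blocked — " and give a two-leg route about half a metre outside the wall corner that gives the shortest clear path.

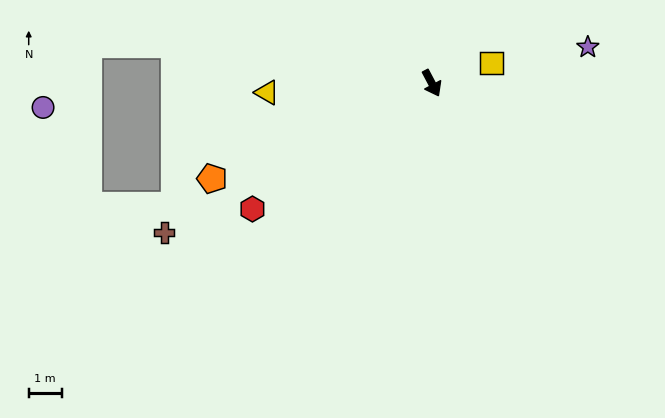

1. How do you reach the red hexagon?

turn right 83°, forward 6.7 m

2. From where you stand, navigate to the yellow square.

turn left 81°, forward 1.9 m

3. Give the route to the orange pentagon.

turn right 94°, forward 7.3 m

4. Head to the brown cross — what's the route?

turn right 89°, forward 9.3 m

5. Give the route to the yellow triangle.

turn right 115°, forward 5.0 m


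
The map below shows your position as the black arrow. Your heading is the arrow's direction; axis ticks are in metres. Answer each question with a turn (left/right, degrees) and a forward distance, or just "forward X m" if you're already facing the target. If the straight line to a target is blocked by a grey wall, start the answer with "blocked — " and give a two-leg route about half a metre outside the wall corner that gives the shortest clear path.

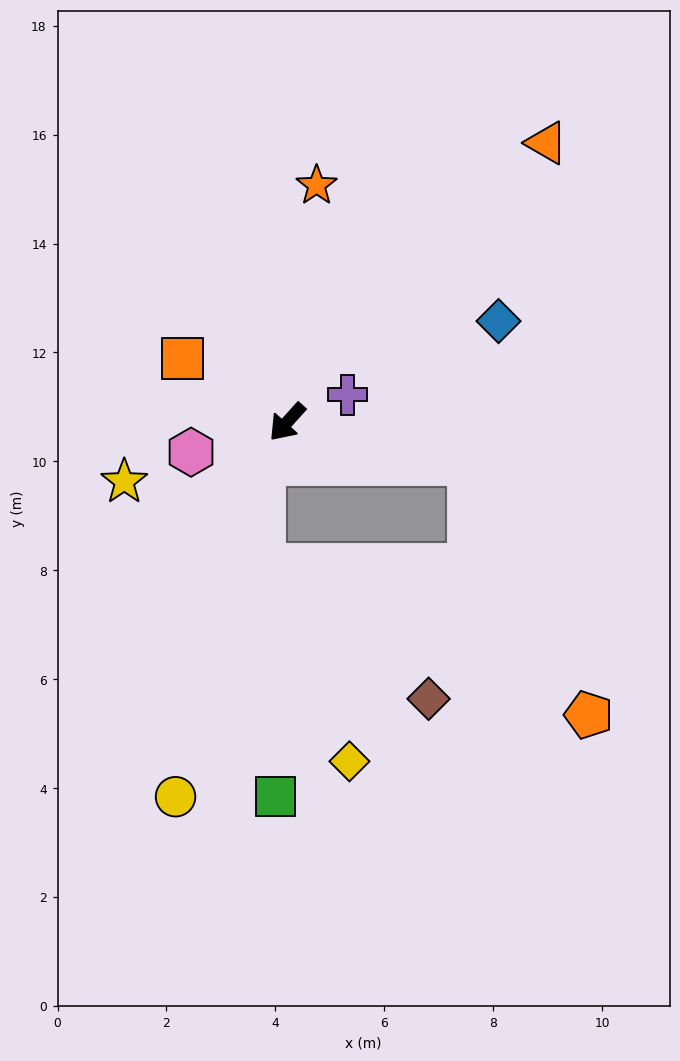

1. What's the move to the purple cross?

turn left 156°, forward 1.2 m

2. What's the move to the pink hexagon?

turn right 31°, forward 1.8 m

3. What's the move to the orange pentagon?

blocked — turn left 120°, forward 3.4 m, then turn right 53°, forward 5.1 m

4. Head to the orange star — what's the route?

turn right 145°, forward 4.4 m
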